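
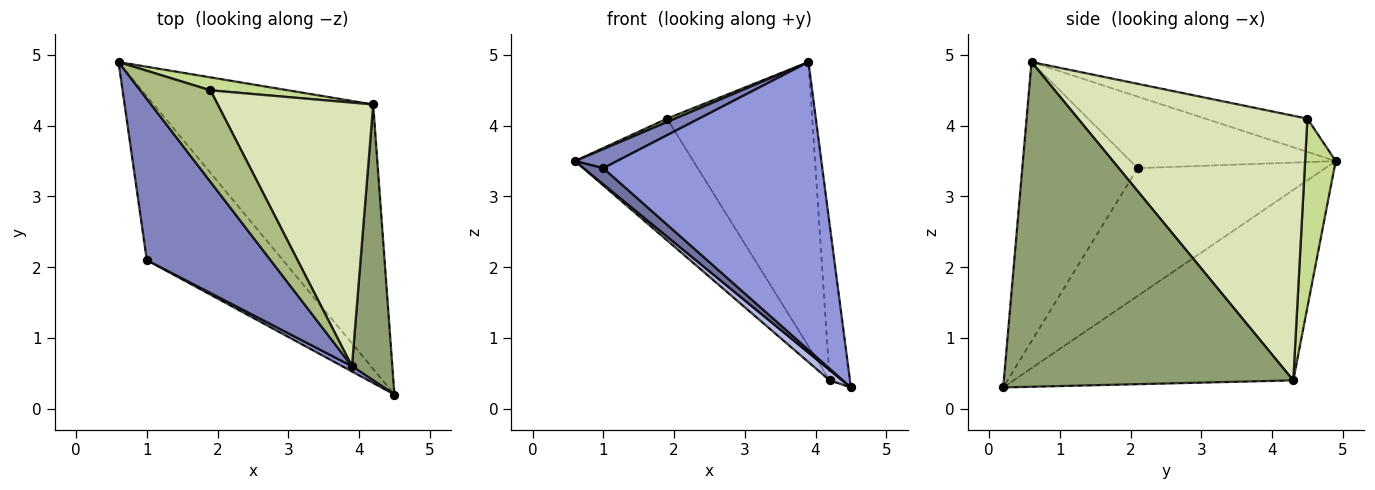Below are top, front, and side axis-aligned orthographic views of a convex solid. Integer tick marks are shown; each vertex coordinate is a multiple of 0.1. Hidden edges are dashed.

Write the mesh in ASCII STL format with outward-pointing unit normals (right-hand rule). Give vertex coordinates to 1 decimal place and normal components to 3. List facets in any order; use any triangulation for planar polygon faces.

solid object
 facet normal -0.683 -0.072 -0.727
  outer loop
   vertex 1.0 2.1 3.4
   vertex 0.6 4.9 3.5
   vertex 4.5 0.2 0.3
  endloop
 endfacet
 facet normal -0.498 -0.102 0.861
  outer loop
   vertex 1.0 2.1 3.4
   vertex 3.9 0.6 4.9
   vertex 0.6 4.9 3.5
  endloop
 endfacet
 facet normal -0.466 -0.885 0.016
  outer loop
   vertex 1.0 2.1 3.4
   vertex 4.5 0.2 0.3
   vertex 3.9 0.6 4.9
  endloop
 endfacet
 facet normal -0.655 -0.030 -0.755
  outer loop
   vertex 4.2 4.3 0.4
   vertex 4.5 0.2 0.3
   vertex 0.6 4.9 3.5
  endloop
 endfacet
 facet normal 0.990 0.069 0.123
  outer loop
   vertex 4.2 4.3 0.4
   vertex 3.9 0.6 4.9
   vertex 4.5 0.2 0.3
  endloop
 endfacet
 facet normal -0.427 -0.034 0.903
  outer loop
   vertex 1.9 4.5 4.1
   vertex 0.6 4.9 3.5
   vertex 3.9 0.6 4.9
  endloop
 endfacet
 facet normal 0.249 0.963 0.103
  outer loop
   vertex 1.9 4.5 4.1
   vertex 4.2 4.3 0.4
   vertex 0.6 4.9 3.5
  endloop
 endfacet
 facet normal 0.757 0.479 0.445
  outer loop
   vertex 1.9 4.5 4.1
   vertex 3.9 0.6 4.9
   vertex 4.2 4.3 0.4
  endloop
 endfacet
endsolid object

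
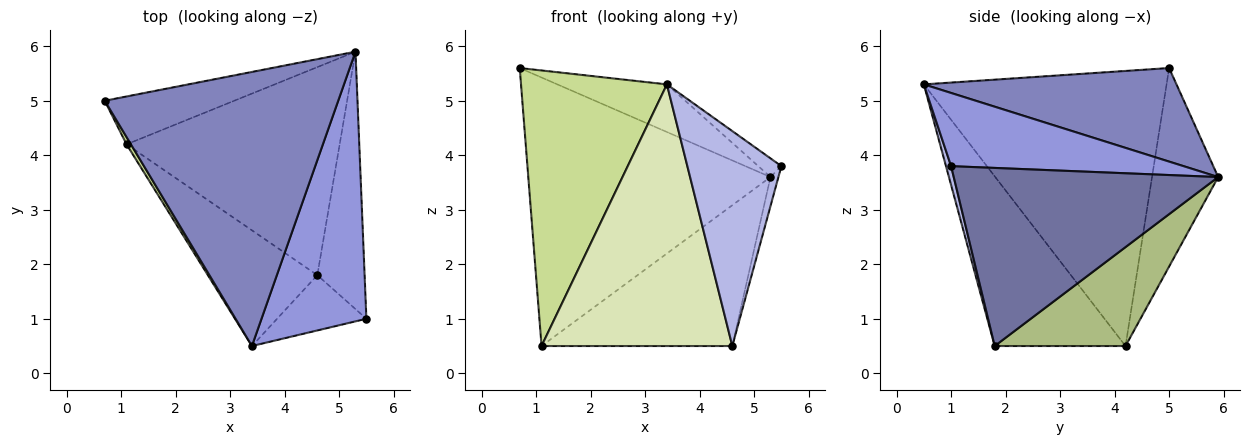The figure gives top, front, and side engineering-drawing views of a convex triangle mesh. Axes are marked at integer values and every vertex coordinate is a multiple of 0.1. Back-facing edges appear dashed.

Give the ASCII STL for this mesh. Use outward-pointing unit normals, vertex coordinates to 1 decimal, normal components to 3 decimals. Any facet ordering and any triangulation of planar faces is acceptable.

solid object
 facet normal 0.966 0.029 -0.256
  outer loop
   vertex 4.6 1.8 0.5
   vertex 5.3 5.9 3.6
   vertex 5.5 1.0 3.8
  endloop
 endfacet
 facet normal 0.367 0.159 0.916
  outer loop
   vertex 3.4 0.5 5.3
   vertex 5.3 5.9 3.6
   vertex 0.7 5.0 5.6
  endloop
 endfacet
 facet normal 0.571 0.057 0.819
  outer loop
   vertex 3.4 0.5 5.3
   vertex 5.5 1.0 3.8
   vertex 5.3 5.9 3.6
  endloop
 endfacet
 facet normal 0.053 -0.967 -0.249
  outer loop
   vertex 3.4 0.5 5.3
   vertex 4.6 1.8 0.5
   vertex 5.5 1.0 3.8
  endloop
 endfacet
 facet normal -0.260 0.951 -0.169
  outer loop
   vertex 1.1 4.2 0.5
   vertex 0.7 5.0 5.6
   vertex 5.3 5.9 3.6
  endloop
 endfacet
 facet normal 0.359 0.523 -0.773
  outer loop
   vertex 1.1 4.2 0.5
   vertex 5.3 5.9 3.6
   vertex 4.6 1.8 0.5
  endloop
 endfacet
 facet normal -0.857 -0.515 0.014
  outer loop
   vertex 1.1 4.2 0.5
   vertex 3.4 0.5 5.3
   vertex 0.7 5.0 5.6
  endloop
 endfacet
 facet normal -0.531 -0.775 -0.343
  outer loop
   vertex 1.1 4.2 0.5
   vertex 4.6 1.8 0.5
   vertex 3.4 0.5 5.3
  endloop
 endfacet
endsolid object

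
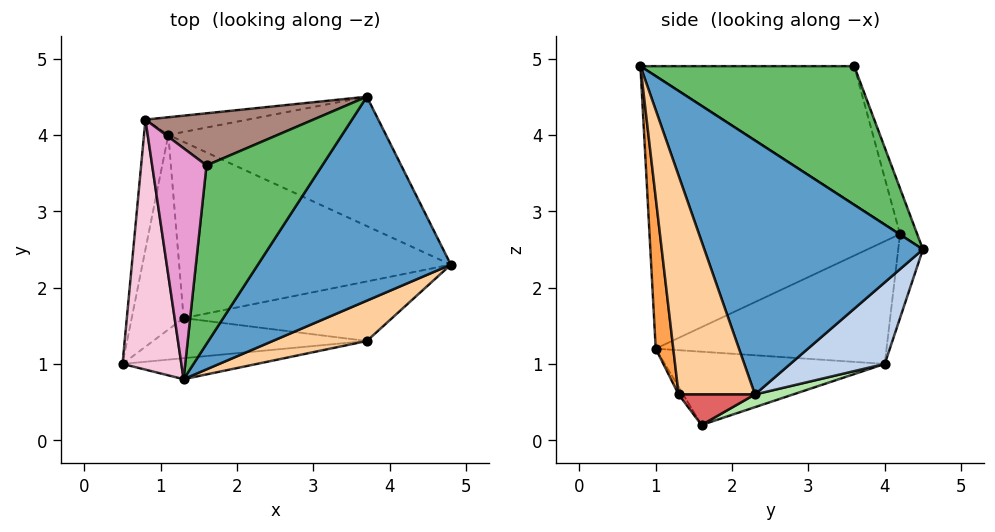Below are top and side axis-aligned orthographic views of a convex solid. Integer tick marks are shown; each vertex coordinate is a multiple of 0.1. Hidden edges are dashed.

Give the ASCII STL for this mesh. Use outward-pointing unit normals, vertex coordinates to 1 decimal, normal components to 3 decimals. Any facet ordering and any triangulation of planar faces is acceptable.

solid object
 facet normal 0.790 -0.123 0.600
  outer loop
   vertex 1.3 0.8 4.9
   vertex 4.8 2.3 0.6
   vertex 3.7 4.5 2.5
  endloop
 endfacet
 facet normal 0.250 0.701 -0.667
  outer loop
   vertex 1.1 4.0 1.0
   vertex 3.7 4.5 2.5
   vertex 4.8 2.3 0.6
  endloop
 endfacet
 facet normal 0.080 -0.994 -0.071
  outer loop
   vertex 3.7 1.3 0.6
   vertex 1.3 0.8 4.9
   vertex 0.5 1.0 1.2
  endloop
 endfacet
 facet normal 0.646 -0.711 0.278
  outer loop
   vertex 3.7 1.3 0.6
   vertex 4.8 2.3 0.6
   vertex 1.3 0.8 4.9
  endloop
 endfacet
 facet normal 0.765 -0.082 0.639
  outer loop
   vertex 1.6 3.6 4.9
   vertex 1.3 0.8 4.9
   vertex 3.7 4.5 2.5
  endloop
 endfacet
 facet normal 0.044 0.319 -0.947
  outer loop
   vertex 1.3 1.6 0.2
   vertex 1.1 4.0 1.0
   vertex 4.8 2.3 0.6
  endloop
 endfacet
 facet normal 0.143 -0.157 -0.977
  outer loop
   vertex 1.3 1.6 0.2
   vertex 4.8 2.3 0.6
   vertex 3.7 1.3 0.6
  endloop
 endfacet
 facet normal -0.810 0.124 -0.574
  outer loop
   vertex 1.3 1.6 0.2
   vertex 0.5 1.0 1.2
   vertex 1.1 4.0 1.0
  endloop
 endfacet
 facet normal -0.019 -0.851 -0.525
  outer loop
   vertex 1.3 1.6 0.2
   vertex 3.7 1.3 0.6
   vertex 0.5 1.0 1.2
  endloop
 endfacet
 facet normal -0.111 0.985 -0.135
  outer loop
   vertex 0.8 4.2 2.7
   vertex 3.7 4.5 2.5
   vertex 1.1 4.0 1.0
  endloop
 endfacet
 facet normal -0.079 0.954 0.289
  outer loop
   vertex 0.8 4.2 2.7
   vertex 1.6 3.6 4.9
   vertex 3.7 4.5 2.5
  endloop
 endfacet
 facet normal -0.965 0.180 -0.191
  outer loop
   vertex 0.8 4.2 2.7
   vertex 1.1 4.0 1.0
   vertex 0.5 1.0 1.2
  endloop
 endfacet
 facet normal -0.926 0.099 0.364
  outer loop
   vertex 0.8 4.2 2.7
   vertex 1.3 0.8 4.9
   vertex 1.6 3.6 4.9
  endloop
 endfacet
 facet normal -0.977 -0.007 0.211
  outer loop
   vertex 0.8 4.2 2.7
   vertex 0.5 1.0 1.2
   vertex 1.3 0.8 4.9
  endloop
 endfacet
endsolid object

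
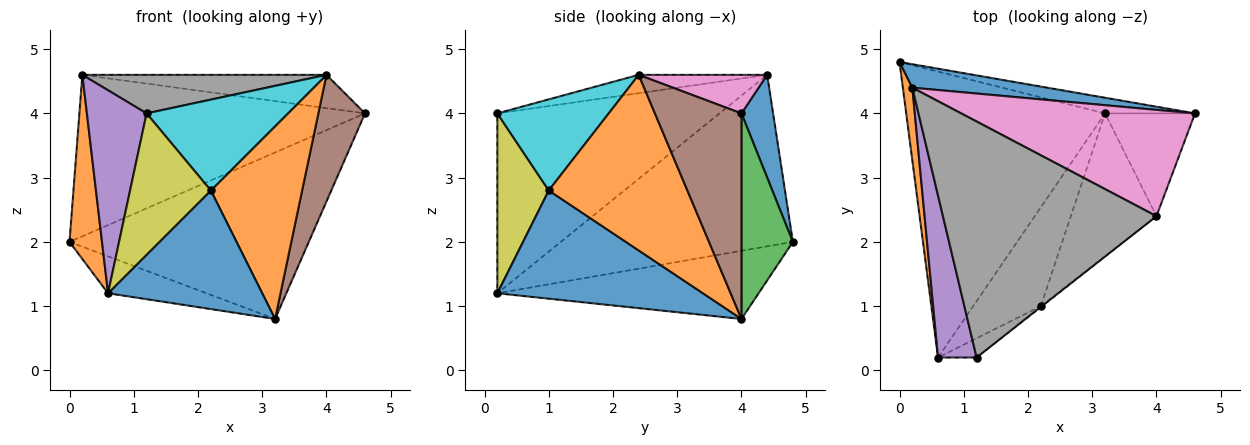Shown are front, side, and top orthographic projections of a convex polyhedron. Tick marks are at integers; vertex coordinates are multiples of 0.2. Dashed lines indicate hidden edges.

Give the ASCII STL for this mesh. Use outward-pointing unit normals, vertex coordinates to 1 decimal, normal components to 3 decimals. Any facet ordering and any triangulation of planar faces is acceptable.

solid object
 facet normal 0.109 0.984 0.143
  outer loop
   vertex 0.2 4.4 4.6
   vertex 4.6 4.0 4.0
   vertex 0.0 4.8 2.0
  endloop
 endfacet
 facet normal -0.989 -0.139 0.055
  outer loop
   vertex 0.2 4.4 4.6
   vertex 0.0 4.8 2.0
   vertex 0.6 0.2 1.2
  endloop
 endfacet
 facet normal 0.209 0.974 -0.091
  outer loop
   vertex 3.2 4.0 0.8
   vertex 0.0 4.8 2.0
   vertex 4.6 4.0 4.0
  endloop
 endfacet
 facet normal -0.322 0.121 -0.939
  outer loop
   vertex 3.2 4.0 0.8
   vertex 0.6 0.2 1.2
   vertex 0.0 4.8 2.0
  endloop
 endfacet
 facet normal -0.946 -0.254 0.203
  outer loop
   vertex 1.2 0.2 4.0
   vertex 0.2 4.4 4.6
   vertex 0.6 0.2 1.2
  endloop
 endfacet
 facet normal 0.821 -0.443 -0.359
  outer loop
   vertex 4.0 2.4 4.6
   vertex 3.2 4.0 0.8
   vertex 4.6 4.0 4.0
  endloop
 endfacet
 facet normal 0.155 0.295 0.943
  outer loop
   vertex 4.0 2.4 4.6
   vertex 4.6 4.0 4.0
   vertex 0.2 4.4 4.6
  endloop
 endfacet
 facet normal -0.085 -0.161 0.983
  outer loop
   vertex 4.0 2.4 4.6
   vertex 0.2 4.4 4.6
   vertex 1.2 0.2 4.0
  endloop
 endfacet
 facet normal 0.533 -0.838 -0.114
  outer loop
   vertex 2.2 1.0 2.8
   vertex 1.2 0.2 4.0
   vertex 0.6 0.2 1.2
  endloop
 endfacet
 facet normal 0.619 -0.785 -0.008
  outer loop
   vertex 2.2 1.0 2.8
   vertex 4.0 2.4 4.6
   vertex 1.2 0.2 4.0
  endloop
 endfacet
 facet normal 0.716 -0.537 -0.447
  outer loop
   vertex 2.2 1.0 2.8
   vertex 0.6 0.2 1.2
   vertex 3.2 4.0 0.8
  endloop
 endfacet
 facet normal 0.773 -0.509 -0.377
  outer loop
   vertex 2.2 1.0 2.8
   vertex 3.2 4.0 0.8
   vertex 4.0 2.4 4.6
  endloop
 endfacet
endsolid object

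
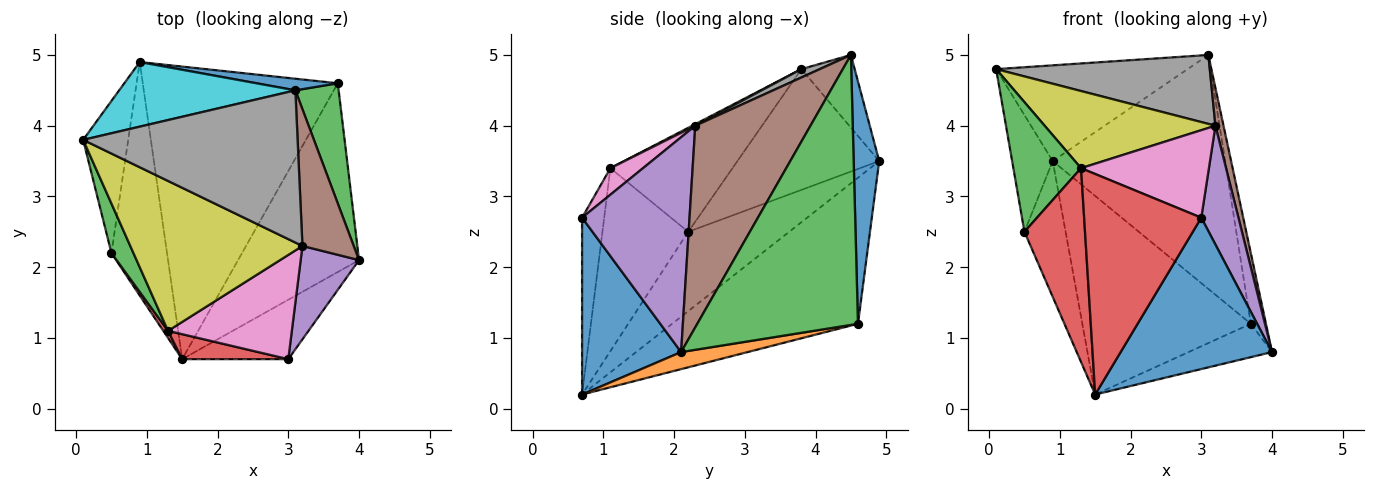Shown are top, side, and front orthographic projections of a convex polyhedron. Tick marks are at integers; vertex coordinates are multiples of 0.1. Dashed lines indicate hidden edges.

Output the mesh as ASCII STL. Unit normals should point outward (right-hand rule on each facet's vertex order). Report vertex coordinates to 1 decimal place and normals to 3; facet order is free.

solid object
 facet normal 0.520 -0.795 -0.312
  outer loop
   vertex 3.0 0.7 2.7
   vertex 1.5 0.7 0.2
   vertex 4.0 2.1 0.8
  endloop
 endfacet
 facet normal 0.137 0.173 -0.975
  outer loop
   vertex 3.7 4.6 1.2
   vertex 4.0 2.1 0.8
   vertex 1.5 0.7 0.2
  endloop
 endfacet
 facet normal 0.983 0.093 0.158
  outer loop
   vertex 3.7 4.6 1.2
   vertex 3.1 4.5 5.0
   vertex 4.0 2.1 0.8
  endloop
 endfacet
 facet normal -0.184 -0.977 0.111
  outer loop
   vertex 1.3 1.1 3.4
   vertex 1.5 0.7 0.2
   vertex 3.0 0.7 2.7
  endloop
 endfacet
 facet normal 0.915 -0.316 0.249
  outer loop
   vertex 3.2 2.3 4.0
   vertex 3.0 0.7 2.7
   vertex 4.0 2.1 0.8
  endloop
 endfacet
 facet normal 0.967 -0.068 0.246
  outer loop
   vertex 3.2 2.3 4.0
   vertex 4.0 2.1 0.8
   vertex 3.1 4.5 5.0
  endloop
 endfacet
 facet normal 0.162 -0.634 0.756
  outer loop
   vertex 3.2 2.3 4.0
   vertex 1.3 1.1 3.4
   vertex 3.0 0.7 2.7
  endloop
 endfacet
 facet normal 0.035 -0.412 0.910
  outer loop
   vertex 3.2 2.3 4.0
   vertex 3.1 4.5 5.0
   vertex 0.1 3.8 4.8
  endloop
 endfacet
 facet normal 0.008 -0.457 0.889
  outer loop
   vertex 3.2 2.3 4.0
   vertex 0.1 3.8 4.8
   vertex 1.3 1.1 3.4
  endloop
 endfacet
 facet normal -0.225 0.808 0.545
  outer loop
   vertex 0.9 4.9 3.5
   vertex 0.1 3.8 4.8
   vertex 3.1 4.5 5.0
  endloop
 endfacet
 facet normal 0.146 0.988 0.049
  outer loop
   vertex 0.9 4.9 3.5
   vertex 3.1 4.5 5.0
   vertex 3.7 4.6 1.2
  endloop
 endfacet
 facet normal -0.527 0.477 -0.703
  outer loop
   vertex 0.9 4.9 3.5
   vertex 3.7 4.6 1.2
   vertex 1.5 0.7 0.2
  endloop
 endfacet
 facet normal -0.860 -0.477 0.182
  outer loop
   vertex 0.5 2.2 2.5
   vertex 1.3 1.1 3.4
   vertex 0.1 3.8 4.8
  endloop
 endfacet
 facet normal -0.817 -0.577 0.021
  outer loop
   vertex 0.5 2.2 2.5
   vertex 1.5 0.7 0.2
   vertex 1.3 1.1 3.4
  endloop
 endfacet
 facet normal -0.905 0.259 -0.338
  outer loop
   vertex 0.5 2.2 2.5
   vertex 0.1 3.8 4.8
   vertex 0.9 4.9 3.5
  endloop
 endfacet
 facet normal -0.777 0.317 -0.544
  outer loop
   vertex 0.5 2.2 2.5
   vertex 0.9 4.9 3.5
   vertex 1.5 0.7 0.2
  endloop
 endfacet
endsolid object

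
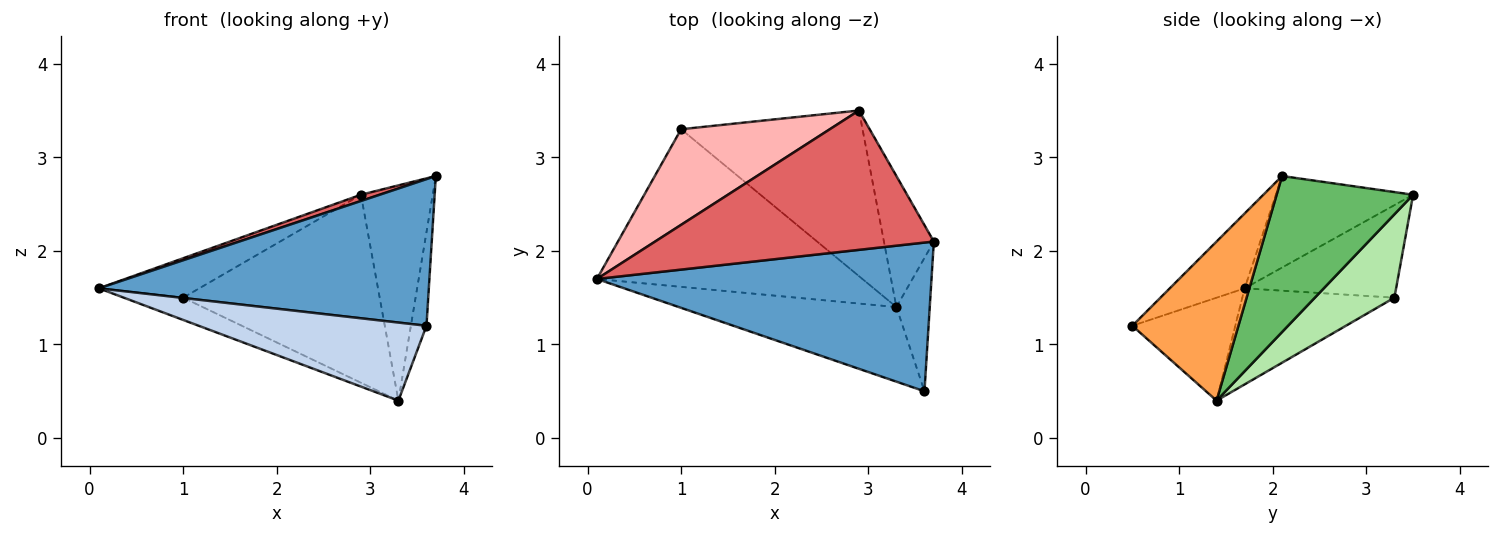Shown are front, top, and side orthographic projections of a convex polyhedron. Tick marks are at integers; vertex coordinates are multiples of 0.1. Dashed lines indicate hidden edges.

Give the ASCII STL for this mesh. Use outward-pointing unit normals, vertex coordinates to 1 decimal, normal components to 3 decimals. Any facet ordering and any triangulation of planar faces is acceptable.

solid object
 facet normal -0.157 -0.693 0.703
  outer loop
   vertex 3.6 0.5 1.2
   vertex 3.7 2.1 2.8
   vertex 0.1 1.7 1.6
  endloop
 endfacet
 facet normal -0.311 -0.687 -0.657
  outer loop
   vertex 3.3 1.4 0.4
   vertex 3.6 0.5 1.2
   vertex 0.1 1.7 1.6
  endloop
 endfacet
 facet normal 0.969 0.142 -0.203
  outer loop
   vertex 3.3 1.4 0.4
   vertex 3.7 2.1 2.8
   vertex 3.6 0.5 1.2
  endloop
 endfacet
 facet normal -0.337 0.131 -0.932
  outer loop
   vertex 1.0 3.3 1.5
   vertex 3.3 1.4 0.4
   vertex 0.1 1.7 1.6
  endloop
 endfacet
 facet normal 0.852 0.448 -0.273
  outer loop
   vertex 2.9 3.5 2.6
   vertex 3.7 2.1 2.8
   vertex 3.3 1.4 0.4
  endloop
 endfacet
 facet normal 0.291 0.718 -0.633
  outer loop
   vertex 2.9 3.5 2.6
   vertex 3.3 1.4 0.4
   vertex 1.0 3.3 1.5
  endloop
 endfacet
 facet normal -0.312 -0.043 0.949
  outer loop
   vertex 2.9 3.5 2.6
   vertex 0.1 1.7 1.6
   vertex 3.7 2.1 2.8
  endloop
 endfacet
 facet normal -0.499 0.331 0.801
  outer loop
   vertex 2.9 3.5 2.6
   vertex 1.0 3.3 1.5
   vertex 0.1 1.7 1.6
  endloop
 endfacet
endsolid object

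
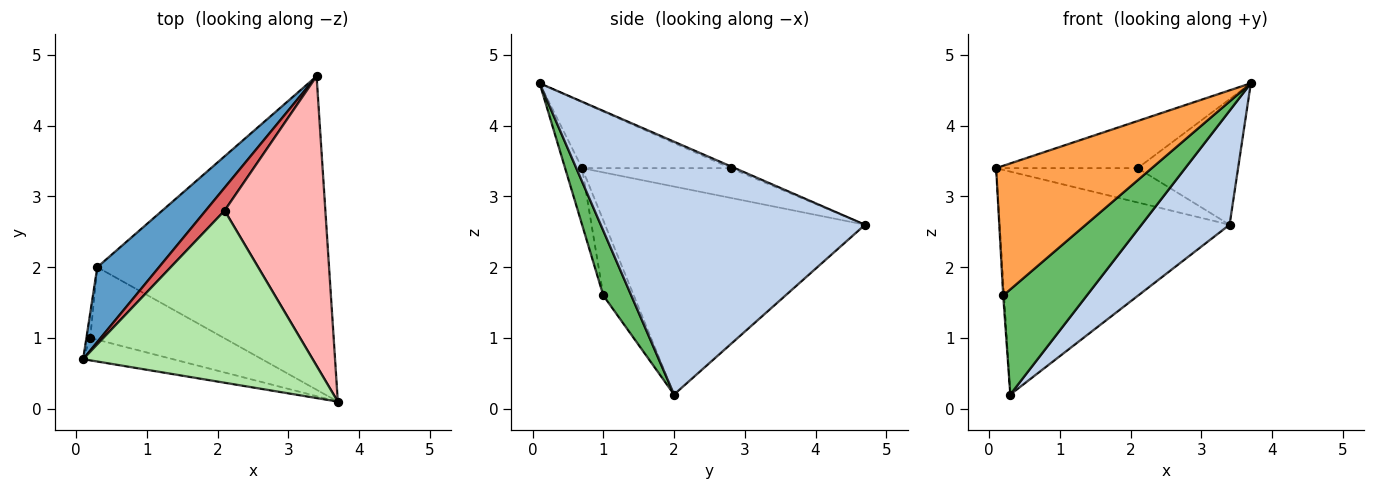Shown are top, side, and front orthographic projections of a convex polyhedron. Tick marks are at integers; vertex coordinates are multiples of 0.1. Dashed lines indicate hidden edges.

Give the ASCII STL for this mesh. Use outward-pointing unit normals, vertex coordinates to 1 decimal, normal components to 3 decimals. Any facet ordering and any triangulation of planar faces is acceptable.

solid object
 facet normal -0.731 0.647 0.217
  outer loop
   vertex 0.3 2.0 0.2
   vertex 0.1 0.7 3.4
   vertex 3.4 4.7 2.6
  endloop
 endfacet
 facet normal 0.716 -0.239 -0.656
  outer loop
   vertex 0.3 2.0 0.2
   vertex 3.4 4.7 2.6
   vertex 3.7 0.1 4.6
  endloop
 endfacet
 facet normal -0.107 -0.980 -0.169
  outer loop
   vertex 0.2 1.0 1.6
   vertex 3.7 0.1 4.6
   vertex 0.1 0.7 3.4
  endloop
 endfacet
 facet normal -0.998 0.029 -0.051
  outer loop
   vertex 0.2 1.0 1.6
   vertex 0.1 0.7 3.4
   vertex 0.3 2.0 0.2
  endloop
 endfacet
 facet normal 0.265 -0.793 -0.548
  outer loop
   vertex 0.2 1.0 1.6
   vertex 0.3 2.0 0.2
   vertex 3.7 0.1 4.6
  endloop
 endfacet
 facet normal -0.267 0.255 0.929
  outer loop
   vertex 2.1 2.8 3.4
   vertex 0.1 0.7 3.4
   vertex 3.7 0.1 4.6
  endloop
 endfacet
 facet normal -0.658 0.626 0.419
  outer loop
   vertex 2.1 2.8 3.4
   vertex 3.4 4.7 2.6
   vertex 0.1 0.7 3.4
  endloop
 endfacet
 facet normal -0.017 0.398 0.917
  outer loop
   vertex 2.1 2.8 3.4
   vertex 3.7 0.1 4.6
   vertex 3.4 4.7 2.6
  endloop
 endfacet
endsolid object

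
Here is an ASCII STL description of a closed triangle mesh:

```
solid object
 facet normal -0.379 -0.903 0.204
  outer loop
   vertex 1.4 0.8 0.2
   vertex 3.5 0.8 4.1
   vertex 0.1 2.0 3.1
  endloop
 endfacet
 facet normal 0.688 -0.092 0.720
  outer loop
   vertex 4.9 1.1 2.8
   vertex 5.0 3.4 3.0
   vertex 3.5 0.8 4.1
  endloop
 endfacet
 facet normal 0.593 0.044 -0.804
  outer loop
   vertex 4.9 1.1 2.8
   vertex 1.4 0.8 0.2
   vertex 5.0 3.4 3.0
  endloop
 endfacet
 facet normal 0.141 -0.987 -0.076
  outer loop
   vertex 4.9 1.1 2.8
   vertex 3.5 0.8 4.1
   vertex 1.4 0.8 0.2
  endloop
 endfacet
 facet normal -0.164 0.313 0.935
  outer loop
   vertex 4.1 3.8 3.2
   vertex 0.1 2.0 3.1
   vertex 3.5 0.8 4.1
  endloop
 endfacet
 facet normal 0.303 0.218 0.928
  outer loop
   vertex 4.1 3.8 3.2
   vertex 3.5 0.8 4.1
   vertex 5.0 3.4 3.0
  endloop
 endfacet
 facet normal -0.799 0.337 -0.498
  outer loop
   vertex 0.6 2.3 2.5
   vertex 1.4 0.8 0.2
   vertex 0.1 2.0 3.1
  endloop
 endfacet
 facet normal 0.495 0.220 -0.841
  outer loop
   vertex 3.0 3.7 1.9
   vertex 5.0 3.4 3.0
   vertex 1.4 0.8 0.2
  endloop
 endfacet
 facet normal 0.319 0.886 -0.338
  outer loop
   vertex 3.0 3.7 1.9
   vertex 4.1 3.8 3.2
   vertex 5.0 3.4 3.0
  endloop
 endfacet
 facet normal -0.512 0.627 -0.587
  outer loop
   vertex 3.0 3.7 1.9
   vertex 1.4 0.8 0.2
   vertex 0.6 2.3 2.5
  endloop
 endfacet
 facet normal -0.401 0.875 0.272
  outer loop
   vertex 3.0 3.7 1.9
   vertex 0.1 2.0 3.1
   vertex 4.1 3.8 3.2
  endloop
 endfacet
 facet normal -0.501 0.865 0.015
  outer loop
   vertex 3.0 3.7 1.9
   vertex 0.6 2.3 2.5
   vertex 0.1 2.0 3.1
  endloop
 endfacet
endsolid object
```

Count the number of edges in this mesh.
18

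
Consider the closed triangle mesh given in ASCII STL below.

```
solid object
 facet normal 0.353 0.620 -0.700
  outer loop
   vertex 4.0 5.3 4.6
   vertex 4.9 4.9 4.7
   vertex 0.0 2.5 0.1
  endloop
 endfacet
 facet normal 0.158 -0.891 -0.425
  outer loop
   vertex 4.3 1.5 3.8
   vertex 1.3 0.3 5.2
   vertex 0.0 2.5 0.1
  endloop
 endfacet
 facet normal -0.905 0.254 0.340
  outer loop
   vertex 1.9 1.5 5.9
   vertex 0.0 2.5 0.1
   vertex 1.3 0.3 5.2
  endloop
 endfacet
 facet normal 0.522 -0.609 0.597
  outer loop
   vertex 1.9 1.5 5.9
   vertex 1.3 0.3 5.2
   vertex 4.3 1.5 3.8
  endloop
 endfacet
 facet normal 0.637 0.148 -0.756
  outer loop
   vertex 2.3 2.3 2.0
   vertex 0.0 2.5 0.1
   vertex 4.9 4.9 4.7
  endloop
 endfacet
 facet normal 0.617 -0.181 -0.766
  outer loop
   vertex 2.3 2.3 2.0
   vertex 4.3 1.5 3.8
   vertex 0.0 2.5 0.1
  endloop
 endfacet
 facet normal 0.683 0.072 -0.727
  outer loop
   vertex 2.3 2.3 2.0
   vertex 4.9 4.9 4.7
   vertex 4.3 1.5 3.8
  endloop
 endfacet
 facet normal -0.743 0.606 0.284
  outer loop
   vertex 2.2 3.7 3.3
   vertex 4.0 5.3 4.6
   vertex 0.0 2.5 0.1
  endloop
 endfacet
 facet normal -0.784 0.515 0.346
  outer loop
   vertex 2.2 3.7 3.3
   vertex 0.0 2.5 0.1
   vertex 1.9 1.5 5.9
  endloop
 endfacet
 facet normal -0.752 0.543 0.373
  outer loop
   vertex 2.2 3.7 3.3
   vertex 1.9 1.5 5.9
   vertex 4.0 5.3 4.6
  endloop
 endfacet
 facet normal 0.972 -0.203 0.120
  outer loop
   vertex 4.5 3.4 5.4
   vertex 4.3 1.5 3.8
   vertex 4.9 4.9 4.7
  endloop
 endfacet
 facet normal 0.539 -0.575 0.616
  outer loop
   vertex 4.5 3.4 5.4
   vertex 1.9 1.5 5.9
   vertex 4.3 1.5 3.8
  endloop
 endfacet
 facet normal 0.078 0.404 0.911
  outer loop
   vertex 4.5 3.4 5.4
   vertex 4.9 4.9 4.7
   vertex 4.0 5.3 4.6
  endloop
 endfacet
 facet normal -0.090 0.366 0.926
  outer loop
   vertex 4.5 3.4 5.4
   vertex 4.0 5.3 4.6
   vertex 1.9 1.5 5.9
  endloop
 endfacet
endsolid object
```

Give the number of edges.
21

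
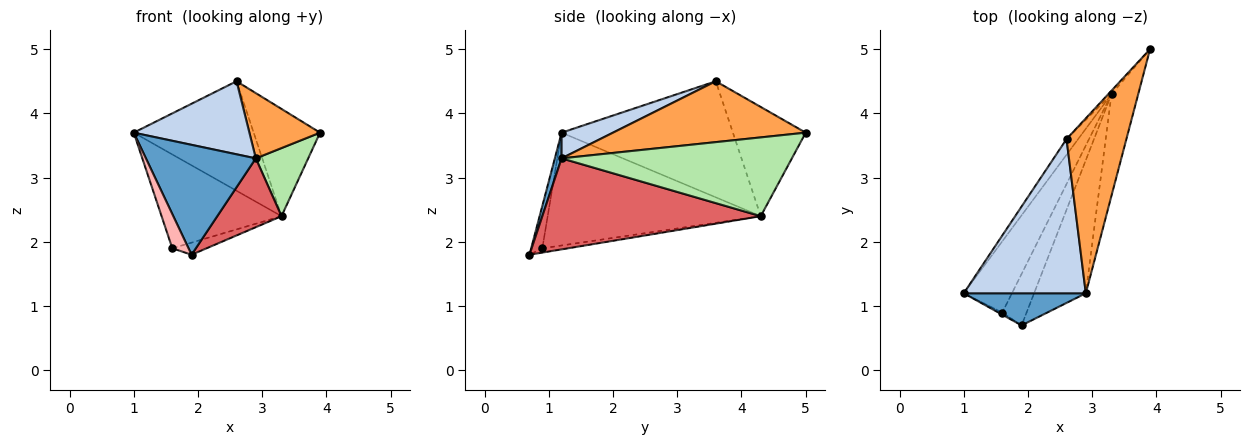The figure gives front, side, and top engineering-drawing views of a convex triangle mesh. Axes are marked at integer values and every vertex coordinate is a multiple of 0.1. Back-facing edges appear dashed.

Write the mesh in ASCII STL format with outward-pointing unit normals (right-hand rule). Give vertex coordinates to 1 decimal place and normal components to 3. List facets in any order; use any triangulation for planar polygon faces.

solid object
 facet normal 0.059 -0.958 0.280
  outer loop
   vertex 2.9 1.2 3.3
   vertex 1.0 1.2 3.7
   vertex 1.9 0.7 1.8
  endloop
 endfacet
 facet normal 0.187 -0.421 0.888
  outer loop
   vertex 2.9 1.2 3.3
   vertex 2.6 3.6 4.5
   vertex 1.0 1.2 3.7
  endloop
 endfacet
 facet normal 0.690 -0.253 0.678
  outer loop
   vertex 2.9 1.2 3.3
   vertex 3.9 5.0 3.7
   vertex 2.6 3.6 4.5
  endloop
 endfacet
 facet normal -0.816 0.572 -0.082
  outer loop
   vertex 3.3 4.3 2.4
   vertex 1.0 1.2 3.7
   vertex 2.6 3.6 4.5
  endloop
 endfacet
 facet normal -0.739 0.674 -0.022
  outer loop
   vertex 3.3 4.3 2.4
   vertex 2.6 3.6 4.5
   vertex 3.9 5.0 3.7
  endloop
 endfacet
 facet normal 0.926 -0.211 -0.314
  outer loop
   vertex 3.3 4.3 2.4
   vertex 3.9 5.0 3.7
   vertex 2.9 1.2 3.3
  endloop
 endfacet
 facet normal 0.842 -0.248 -0.479
  outer loop
   vertex 3.3 4.3 2.4
   vertex 2.9 1.2 3.3
   vertex 1.9 0.7 1.8
  endloop
 endfacet
 facet normal -0.566 -0.823 -0.051
  outer loop
   vertex 1.6 0.9 1.9
   vertex 1.9 0.7 1.8
   vertex 1.0 1.2 3.7
  endloop
 endfacet
 facet normal -0.817 0.460 -0.349
  outer loop
   vertex 1.6 0.9 1.9
   vertex 1.0 1.2 3.7
   vertex 3.3 4.3 2.4
  endloop
 endfacet
 facet normal -0.169 0.226 -0.959
  outer loop
   vertex 1.6 0.9 1.9
   vertex 3.3 4.3 2.4
   vertex 1.9 0.7 1.8
  endloop
 endfacet
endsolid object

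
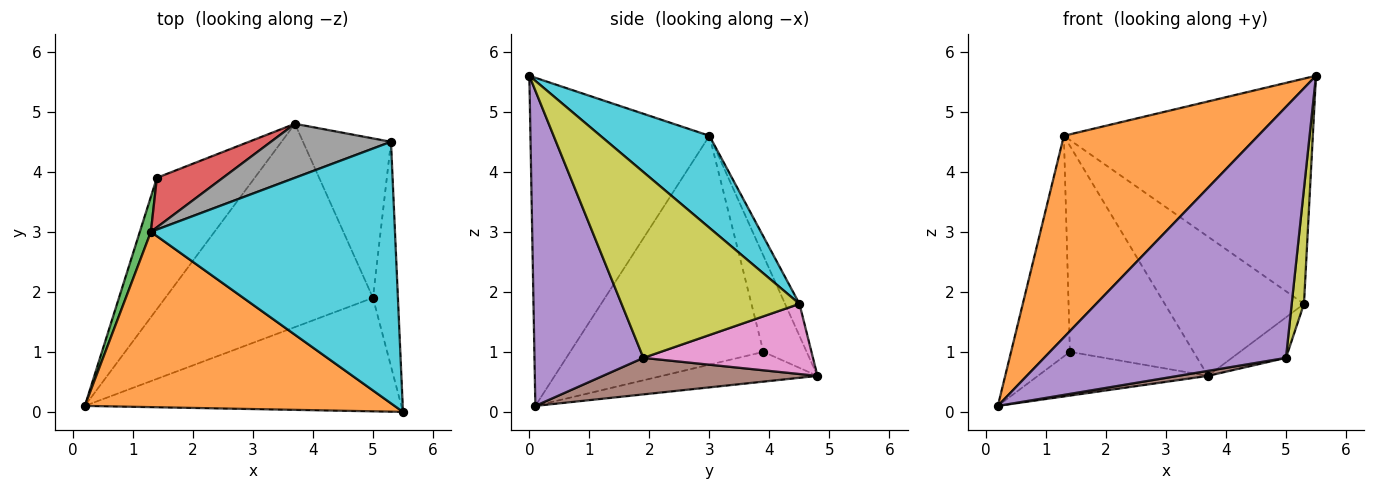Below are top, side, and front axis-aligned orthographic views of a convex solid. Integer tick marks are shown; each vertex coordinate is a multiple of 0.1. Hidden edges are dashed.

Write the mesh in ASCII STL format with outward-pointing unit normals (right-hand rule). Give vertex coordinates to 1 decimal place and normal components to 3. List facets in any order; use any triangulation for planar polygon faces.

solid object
 facet normal -0.277 0.303 -0.912
  outer loop
   vertex 1.4 3.9 1.0
   vertex 3.7 4.8 0.6
   vertex 0.2 0.1 0.1
  endloop
 endfacet
 facet normal -0.571 -0.620 0.539
  outer loop
   vertex 1.3 3.0 4.6
   vertex 0.2 0.1 0.1
   vertex 5.5 0.0 5.6
  endloop
 endfacet
 facet normal -0.956 0.291 0.046
  outer loop
   vertex 1.3 3.0 4.6
   vertex 1.4 3.9 1.0
   vertex 0.2 0.1 0.1
  endloop
 endfacet
 facet normal -0.322 0.921 0.221
  outer loop
   vertex 1.3 3.0 4.6
   vertex 3.7 4.8 0.6
   vertex 1.4 3.9 1.0
  endloop
 endfacet
 facet normal 0.380 -0.843 -0.381
  outer loop
   vertex 5.0 1.9 0.9
   vertex 5.5 0.0 5.6
   vertex 0.2 0.1 0.1
  endloop
 endfacet
 facet normal 0.173 -0.024 -0.985
  outer loop
   vertex 5.0 1.9 0.9
   vertex 0.2 0.1 0.1
   vertex 3.7 4.8 0.6
  endloop
 endfacet
 facet normal 0.612 0.195 -0.767
  outer loop
   vertex 5.3 4.5 1.8
   vertex 5.0 1.9 0.9
   vertex 3.7 4.8 0.6
  endloop
 endfacet
 facet normal -0.096 0.928 0.360
  outer loop
   vertex 5.3 4.5 1.8
   vertex 3.7 4.8 0.6
   vertex 1.3 3.0 4.6
  endloop
 endfacet
 facet normal 0.989 -0.068 -0.133
  outer loop
   vertex 5.3 4.5 1.8
   vertex 5.5 0.0 5.6
   vertex 5.0 1.9 0.9
  endloop
 endfacet
 facet normal 0.275 0.627 0.729
  outer loop
   vertex 5.3 4.5 1.8
   vertex 1.3 3.0 4.6
   vertex 5.5 0.0 5.6
  endloop
 endfacet
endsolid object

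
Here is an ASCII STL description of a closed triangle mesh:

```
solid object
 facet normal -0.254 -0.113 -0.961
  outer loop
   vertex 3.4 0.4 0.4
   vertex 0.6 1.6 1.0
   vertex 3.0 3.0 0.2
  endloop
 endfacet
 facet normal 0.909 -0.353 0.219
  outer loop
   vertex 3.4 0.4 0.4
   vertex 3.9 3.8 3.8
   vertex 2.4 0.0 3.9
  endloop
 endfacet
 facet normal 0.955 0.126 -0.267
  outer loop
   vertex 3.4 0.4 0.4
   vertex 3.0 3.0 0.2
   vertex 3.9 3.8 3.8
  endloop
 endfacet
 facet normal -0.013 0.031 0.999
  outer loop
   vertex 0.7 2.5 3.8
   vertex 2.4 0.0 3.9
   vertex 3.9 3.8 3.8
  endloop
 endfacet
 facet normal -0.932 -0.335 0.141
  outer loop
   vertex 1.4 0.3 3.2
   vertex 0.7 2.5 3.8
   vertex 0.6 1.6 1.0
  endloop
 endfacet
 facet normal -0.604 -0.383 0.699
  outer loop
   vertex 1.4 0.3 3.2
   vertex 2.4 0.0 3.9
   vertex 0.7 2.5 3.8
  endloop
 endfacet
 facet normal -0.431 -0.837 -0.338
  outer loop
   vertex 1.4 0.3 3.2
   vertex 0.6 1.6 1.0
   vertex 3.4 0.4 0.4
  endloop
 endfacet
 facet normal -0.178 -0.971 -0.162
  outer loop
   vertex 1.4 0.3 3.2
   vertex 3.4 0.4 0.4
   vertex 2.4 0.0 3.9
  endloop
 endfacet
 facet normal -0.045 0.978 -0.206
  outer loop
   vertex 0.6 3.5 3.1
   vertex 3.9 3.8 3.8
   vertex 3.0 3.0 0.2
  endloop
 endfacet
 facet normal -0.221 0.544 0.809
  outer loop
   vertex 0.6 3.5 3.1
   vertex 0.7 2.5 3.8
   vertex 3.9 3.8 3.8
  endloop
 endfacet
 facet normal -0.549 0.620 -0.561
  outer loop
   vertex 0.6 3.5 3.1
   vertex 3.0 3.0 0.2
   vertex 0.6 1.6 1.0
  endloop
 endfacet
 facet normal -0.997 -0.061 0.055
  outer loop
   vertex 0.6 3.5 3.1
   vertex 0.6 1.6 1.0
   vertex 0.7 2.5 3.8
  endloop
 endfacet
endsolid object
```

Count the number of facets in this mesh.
12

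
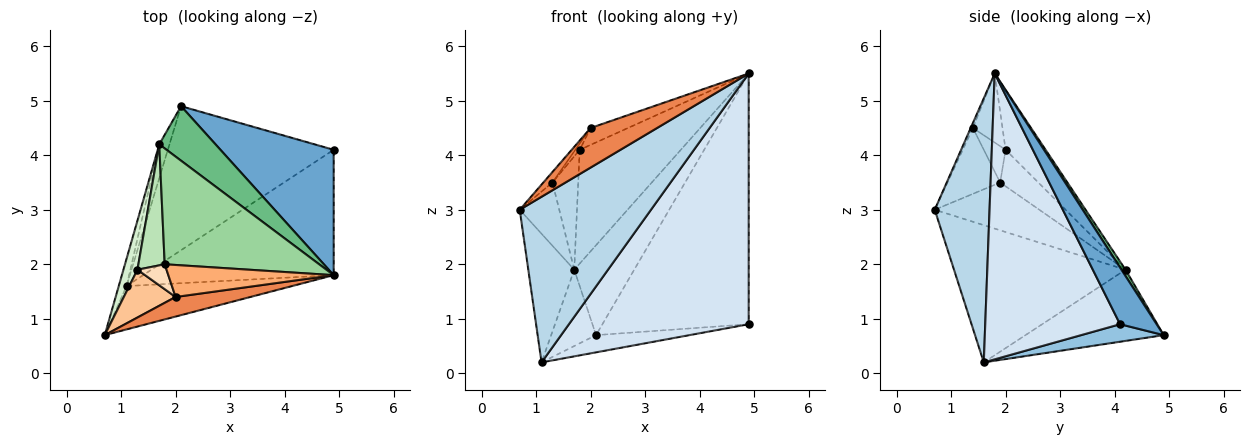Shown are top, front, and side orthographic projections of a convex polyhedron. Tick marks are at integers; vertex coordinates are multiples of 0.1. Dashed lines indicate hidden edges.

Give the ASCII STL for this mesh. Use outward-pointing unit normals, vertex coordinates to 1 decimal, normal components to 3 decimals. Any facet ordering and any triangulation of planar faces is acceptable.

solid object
 facet normal 0.218 0.873 0.436
  outer loop
   vertex 4.9 1.8 5.5
   vertex 4.9 4.1 0.9
   vertex 2.1 4.9 0.7
  endloop
 endfacet
 facet normal 0.104 0.118 -0.988
  outer loop
   vertex 1.1 1.6 0.2
   vertex 2.1 4.9 0.7
   vertex 4.9 4.1 0.9
  endloop
 endfacet
 facet normal 0.375 -0.897 -0.235
  outer loop
   vertex 1.1 1.6 0.2
   vertex 4.9 1.8 5.5
   vertex 0.7 0.7 3.0
  endloop
 endfacet
 facet normal 0.557 -0.743 -0.371
  outer loop
   vertex 1.1 1.6 0.2
   vertex 4.9 4.1 0.9
   vertex 4.9 1.8 5.5
  endloop
 endfacet
 facet normal -0.029 -0.896 0.443
  outer loop
   vertex 2.0 1.4 4.5
   vertex 0.7 0.7 3.0
   vertex 4.9 1.8 5.5
  endloop
 endfacet
 facet normal -0.346 0.438 0.830
  outer loop
   vertex 2.0 1.4 4.5
   vertex 4.9 1.8 5.5
   vertex 1.8 2.0 4.1
  endloop
 endfacet
 facet normal -0.779 0.134 0.612
  outer loop
   vertex 2.0 1.4 4.5
   vertex 1.3 1.9 3.5
   vertex 0.7 0.7 3.0
  endloop
 endfacet
 facet normal -0.772 0.154 0.617
  outer loop
   vertex 2.0 1.4 4.5
   vertex 1.8 2.0 4.1
   vertex 1.3 1.9 3.5
  endloop
 endfacet
 facet normal 0.058 0.854 0.517
  outer loop
   vertex 1.7 4.2 1.9
   vertex 4.9 1.8 5.5
   vertex 2.1 4.9 0.7
  endloop
 endfacet
 facet normal -0.267 0.675 0.687
  outer loop
   vertex 1.7 4.2 1.9
   vertex 1.8 2.0 4.1
   vertex 4.9 1.8 5.5
  endloop
 endfacet
 facet normal -0.711 0.480 0.513
  outer loop
   vertex 1.7 4.2 1.9
   vertex 1.3 1.9 3.5
   vertex 1.8 2.0 4.1
  endloop
 endfacet
 facet normal -0.902 0.341 0.264
  outer loop
   vertex 1.7 4.2 1.9
   vertex 0.7 0.7 3.0
   vertex 1.3 1.9 3.5
  endloop
 endfacet
 facet normal -0.964 0.258 -0.055
  outer loop
   vertex 1.7 4.2 1.9
   vertex 1.1 1.6 0.2
   vertex 0.7 0.7 3.0
  endloop
 endfacet
 facet normal -0.942 0.306 -0.136
  outer loop
   vertex 1.7 4.2 1.9
   vertex 2.1 4.9 0.7
   vertex 1.1 1.6 0.2
  endloop
 endfacet
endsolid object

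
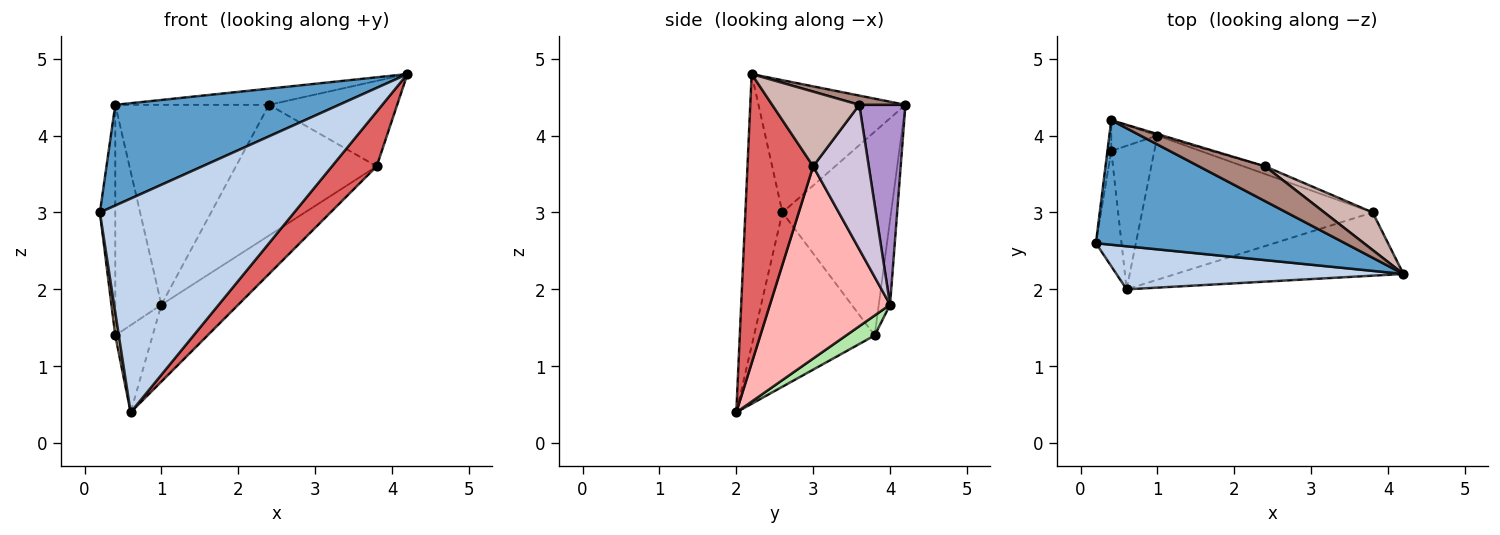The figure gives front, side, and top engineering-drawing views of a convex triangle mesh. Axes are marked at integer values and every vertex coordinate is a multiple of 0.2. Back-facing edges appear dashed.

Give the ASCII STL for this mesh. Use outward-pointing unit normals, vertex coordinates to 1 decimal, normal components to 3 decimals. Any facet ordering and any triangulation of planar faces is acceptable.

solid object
 facet normal -0.382 -0.581 0.719
  outer loop
   vertex 0.4 4.2 4.4
   vertex 0.2 2.6 3.0
   vertex 4.2 2.2 4.8
  endloop
 endfacet
 facet normal -0.184 -0.964 0.194
  outer loop
   vertex 0.6 2.0 0.4
   vertex 4.2 2.2 4.8
   vertex 0.2 2.6 3.0
  endloop
 endfacet
 facet normal -0.990 0.140 -0.019
  outer loop
   vertex 0.4 3.8 1.4
   vertex 0.2 2.6 3.0
   vertex 0.4 4.2 4.4
  endloop
 endfacet
 facet normal -0.989 -0.029 -0.145
  outer loop
   vertex 0.4 3.8 1.4
   vertex 0.6 2.0 0.4
   vertex 0.2 2.6 3.0
  endloop
 endfacet
 facet normal -0.235 0.963 -0.128
  outer loop
   vertex 0.4 3.8 1.4
   vertex 0.4 4.2 4.4
   vertex 1.0 4.0 1.8
  endloop
 endfacet
 facet normal 0.369 0.482 -0.795
  outer loop
   vertex 0.4 3.8 1.4
   vertex 1.0 4.0 1.8
   vertex 0.6 2.0 0.4
  endloop
 endfacet
 facet normal 0.693 -0.472 -0.545
  outer loop
   vertex 3.8 3.0 3.6
   vertex 4.2 2.2 4.8
   vertex 0.6 2.0 0.4
  endloop
 endfacet
 facet normal 0.592 0.379 -0.711
  outer loop
   vertex 3.8 3.0 3.6
   vertex 0.6 2.0 0.4
   vertex 1.0 4.0 1.8
  endloop
 endfacet
 facet normal 0.287 0.958 -0.007
  outer loop
   vertex 2.4 3.6 4.4
   vertex 1.0 4.0 1.8
   vertex 0.4 4.2 4.4
  endloop
 endfacet
 facet normal 0.367 0.929 -0.055
  outer loop
   vertex 2.4 3.6 4.4
   vertex 3.8 3.0 3.6
   vertex 1.0 4.0 1.8
  endloop
 endfacet
 facet normal 0.126 0.418 0.900
  outer loop
   vertex 2.4 3.6 4.4
   vertex 0.4 4.2 4.4
   vertex 4.2 2.2 4.8
  endloop
 endfacet
 facet normal 0.528 0.777 0.342
  outer loop
   vertex 2.4 3.6 4.4
   vertex 4.2 2.2 4.8
   vertex 3.8 3.0 3.6
  endloop
 endfacet
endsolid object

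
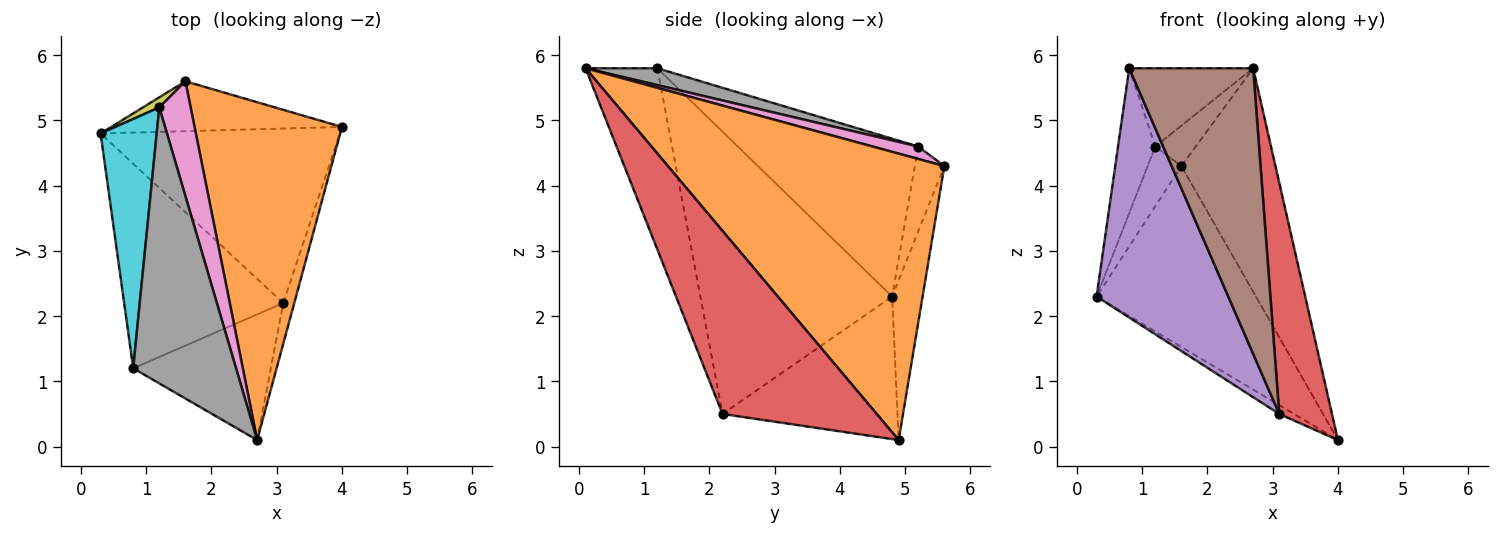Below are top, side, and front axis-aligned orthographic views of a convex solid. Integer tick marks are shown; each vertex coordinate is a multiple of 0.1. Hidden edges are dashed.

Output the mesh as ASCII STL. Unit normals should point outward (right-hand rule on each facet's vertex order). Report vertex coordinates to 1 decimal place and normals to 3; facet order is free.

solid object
 facet normal -0.181 0.948 -0.262
  outer loop
   vertex 1.6 5.6 4.3
   vertex 4.0 4.9 0.1
   vertex 0.3 4.8 2.3
  endloop
 endfacet
 facet normal 0.851 0.290 0.438
  outer loop
   vertex 1.6 5.6 4.3
   vertex 2.7 0.1 5.8
   vertex 4.0 4.9 0.1
  endloop
 endfacet
 facet normal -0.511 0.043 -0.858
  outer loop
   vertex 3.1 2.2 0.5
   vertex 0.3 4.8 2.3
   vertex 4.0 4.9 0.1
  endloop
 endfacet
 facet normal 0.945 -0.323 -0.057
  outer loop
   vertex 3.1 2.2 0.5
   vertex 4.0 4.9 0.1
   vertex 2.7 0.1 5.8
  endloop
 endfacet
 facet normal -0.748 -0.513 -0.421
  outer loop
   vertex 0.8 1.2 5.8
   vertex 0.3 4.8 2.3
   vertex 3.1 2.2 0.5
  endloop
 endfacet
 facet normal -0.468 -0.809 -0.356
  outer loop
   vertex 0.8 1.2 5.8
   vertex 3.1 2.2 0.5
   vertex 2.7 0.1 5.8
  endloop
 endfacet
 facet normal 0.351 0.311 0.883
  outer loop
   vertex 1.2 5.2 4.6
   vertex 2.7 0.1 5.8
   vertex 1.6 5.6 4.3
  endloop
 endfacet
 facet normal 0.156 0.269 0.950
  outer loop
   vertex 1.2 5.2 4.6
   vertex 0.8 1.2 5.8
   vertex 2.7 0.1 5.8
  endloop
 endfacet
 facet normal -0.653 0.747 0.126
  outer loop
   vertex 1.2 5.2 4.6
   vertex 1.6 5.6 4.3
   vertex 0.3 4.8 2.3
  endloop
 endfacet
 facet normal -0.925 0.191 0.329
  outer loop
   vertex 1.2 5.2 4.6
   vertex 0.3 4.8 2.3
   vertex 0.8 1.2 5.8
  endloop
 endfacet
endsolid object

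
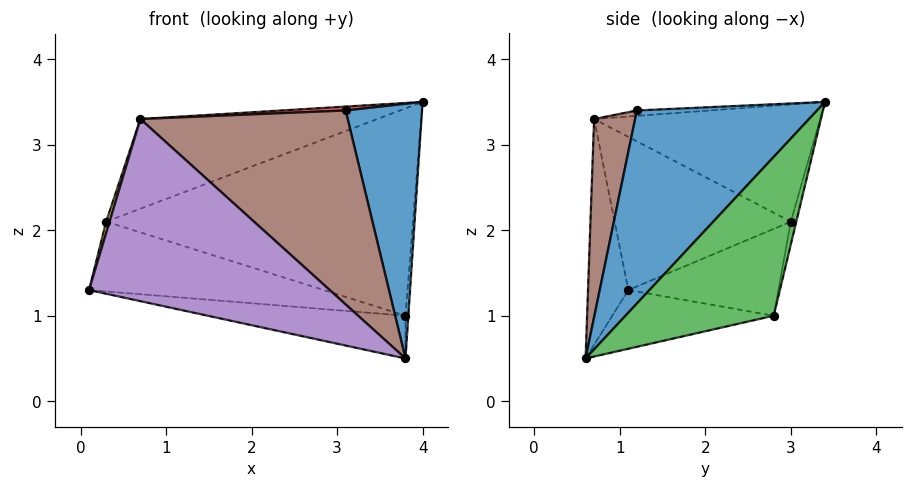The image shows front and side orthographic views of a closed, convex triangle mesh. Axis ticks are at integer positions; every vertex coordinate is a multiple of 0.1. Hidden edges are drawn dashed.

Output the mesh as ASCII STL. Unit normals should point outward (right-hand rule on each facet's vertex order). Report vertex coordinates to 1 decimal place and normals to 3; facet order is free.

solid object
 facet normal 0.881 -0.374 0.290
  outer loop
   vertex 3.1 1.2 3.4
   vertex 3.8 0.6 0.5
   vertex 4.0 3.4 3.5
  endloop
 endfacet
 facet normal -0.178 0.218 -0.960
  outer loop
   vertex 3.8 2.8 1.0
   vertex 3.8 0.6 0.5
   vertex 0.1 1.1 1.3
  endloop
 endfacet
 facet normal 0.996 0.019 -0.084
  outer loop
   vertex 3.8 2.8 1.0
   vertex 4.0 3.4 3.5
   vertex 3.8 0.6 0.5
  endloop
 endfacet
 facet normal -0.035 -0.031 0.999
  outer loop
   vertex 0.7 0.7 3.3
   vertex 3.1 1.2 3.4
   vertex 4.0 3.4 3.5
  endloop
 endfacet
 facet normal -0.163 -0.976 -0.146
  outer loop
   vertex 0.7 0.7 3.3
   vertex 0.1 1.1 1.3
   vertex 3.8 0.6 0.5
  endloop
 endfacet
 facet normal 0.188 -0.952 0.242
  outer loop
   vertex 0.7 0.7 3.3
   vertex 3.8 0.6 0.5
   vertex 3.1 1.2 3.4
  endloop
 endfacet
 facet normal -0.254 0.398 -0.881
  outer loop
   vertex 0.3 3.0 2.1
   vertex 3.8 2.8 1.0
   vertex 0.1 1.1 1.3
  endloop
 endfacet
 facet normal -0.017 0.973 -0.232
  outer loop
   vertex 0.3 3.0 2.1
   vertex 4.0 3.4 3.5
   vertex 3.8 2.8 1.0
  endloop
 endfacet
 facet normal -0.959 -0.019 0.284
  outer loop
   vertex 0.3 3.0 2.1
   vertex 0.1 1.1 1.3
   vertex 0.7 0.7 3.3
  endloop
 endfacet
 facet normal -0.363 0.381 0.851
  outer loop
   vertex 0.3 3.0 2.1
   vertex 0.7 0.7 3.3
   vertex 4.0 3.4 3.5
  endloop
 endfacet
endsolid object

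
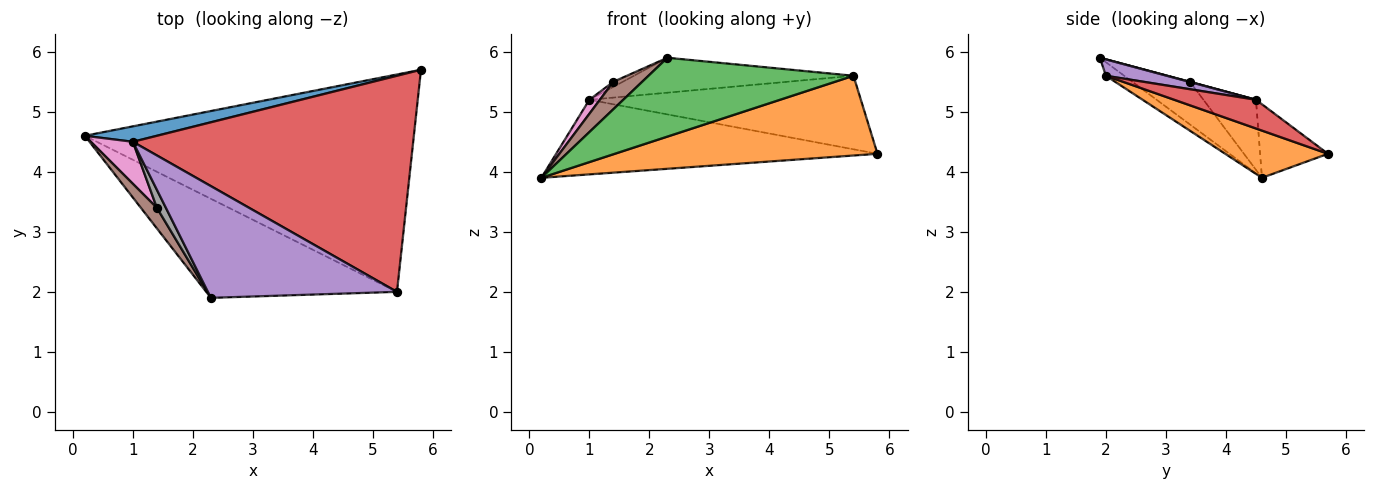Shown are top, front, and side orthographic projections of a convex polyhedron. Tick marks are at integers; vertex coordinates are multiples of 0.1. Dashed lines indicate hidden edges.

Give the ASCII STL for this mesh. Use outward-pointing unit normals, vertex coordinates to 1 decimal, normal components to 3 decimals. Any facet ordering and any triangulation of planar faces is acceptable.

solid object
 facet normal -0.203 0.959 0.198
  outer loop
   vertex 1.0 4.5 5.2
   vertex 5.8 5.7 4.3
   vertex 0.2 4.6 3.9
  endloop
 endfacet
 facet normal 0.134 -0.341 -0.930
  outer loop
   vertex 5.4 2.0 5.6
   vertex 0.2 4.6 3.9
   vertex 5.8 5.7 4.3
  endloop
 endfacet
 facet normal -0.056 -0.622 -0.781
  outer loop
   vertex 5.4 2.0 5.6
   vertex 2.3 1.9 5.9
   vertex 0.2 4.6 3.9
  endloop
 endfacet
 facet normal 0.097 0.321 0.942
  outer loop
   vertex 5.4 2.0 5.6
   vertex 5.8 5.7 4.3
   vertex 1.0 4.5 5.2
  endloop
 endfacet
 facet normal 0.082 0.297 0.951
  outer loop
   vertex 5.4 2.0 5.6
   vertex 1.0 4.5 5.2
   vertex 2.3 1.9 5.9
  endloop
 endfacet
 facet normal -0.848 -0.424 0.318
  outer loop
   vertex 1.4 3.4 5.5
   vertex 0.2 4.6 3.9
   vertex 2.3 1.9 5.9
  endloop
 endfacet
 facet normal -0.845 -0.169 0.507
  outer loop
   vertex 1.4 3.4 5.5
   vertex 1.0 4.5 5.2
   vertex 0.2 4.6 3.9
  endloop
 endfacet
 facet normal 0.025 0.271 0.962
  outer loop
   vertex 1.4 3.4 5.5
   vertex 2.3 1.9 5.9
   vertex 1.0 4.5 5.2
  endloop
 endfacet
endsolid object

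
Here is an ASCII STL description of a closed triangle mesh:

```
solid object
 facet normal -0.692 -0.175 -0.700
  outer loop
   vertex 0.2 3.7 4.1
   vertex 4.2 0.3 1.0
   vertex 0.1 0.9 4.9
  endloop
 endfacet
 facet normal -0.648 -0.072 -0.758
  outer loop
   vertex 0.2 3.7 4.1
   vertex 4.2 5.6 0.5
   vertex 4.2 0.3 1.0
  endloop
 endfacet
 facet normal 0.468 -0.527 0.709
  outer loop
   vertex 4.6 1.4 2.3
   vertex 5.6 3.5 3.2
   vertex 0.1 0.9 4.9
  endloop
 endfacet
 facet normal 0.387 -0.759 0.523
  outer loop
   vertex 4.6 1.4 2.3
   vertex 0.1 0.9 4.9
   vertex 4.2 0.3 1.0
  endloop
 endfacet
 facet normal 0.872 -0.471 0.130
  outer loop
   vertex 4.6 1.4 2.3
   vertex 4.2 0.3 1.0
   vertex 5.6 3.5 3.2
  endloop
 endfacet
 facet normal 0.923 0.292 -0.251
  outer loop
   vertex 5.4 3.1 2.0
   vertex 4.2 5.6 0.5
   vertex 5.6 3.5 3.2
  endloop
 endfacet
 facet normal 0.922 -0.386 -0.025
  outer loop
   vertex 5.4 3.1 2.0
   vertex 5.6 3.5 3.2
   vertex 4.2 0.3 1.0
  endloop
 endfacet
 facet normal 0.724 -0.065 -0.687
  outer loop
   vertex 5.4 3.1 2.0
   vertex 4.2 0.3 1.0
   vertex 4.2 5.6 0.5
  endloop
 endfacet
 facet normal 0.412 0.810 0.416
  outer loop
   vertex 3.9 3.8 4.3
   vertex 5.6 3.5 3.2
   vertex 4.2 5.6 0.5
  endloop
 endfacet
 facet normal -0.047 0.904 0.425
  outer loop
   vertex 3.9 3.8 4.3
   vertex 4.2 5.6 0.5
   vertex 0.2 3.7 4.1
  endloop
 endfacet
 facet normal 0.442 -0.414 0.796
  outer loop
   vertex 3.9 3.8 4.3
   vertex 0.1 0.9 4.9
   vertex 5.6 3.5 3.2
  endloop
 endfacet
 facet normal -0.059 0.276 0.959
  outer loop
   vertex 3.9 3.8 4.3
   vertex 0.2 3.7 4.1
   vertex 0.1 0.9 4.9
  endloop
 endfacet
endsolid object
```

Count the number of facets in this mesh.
12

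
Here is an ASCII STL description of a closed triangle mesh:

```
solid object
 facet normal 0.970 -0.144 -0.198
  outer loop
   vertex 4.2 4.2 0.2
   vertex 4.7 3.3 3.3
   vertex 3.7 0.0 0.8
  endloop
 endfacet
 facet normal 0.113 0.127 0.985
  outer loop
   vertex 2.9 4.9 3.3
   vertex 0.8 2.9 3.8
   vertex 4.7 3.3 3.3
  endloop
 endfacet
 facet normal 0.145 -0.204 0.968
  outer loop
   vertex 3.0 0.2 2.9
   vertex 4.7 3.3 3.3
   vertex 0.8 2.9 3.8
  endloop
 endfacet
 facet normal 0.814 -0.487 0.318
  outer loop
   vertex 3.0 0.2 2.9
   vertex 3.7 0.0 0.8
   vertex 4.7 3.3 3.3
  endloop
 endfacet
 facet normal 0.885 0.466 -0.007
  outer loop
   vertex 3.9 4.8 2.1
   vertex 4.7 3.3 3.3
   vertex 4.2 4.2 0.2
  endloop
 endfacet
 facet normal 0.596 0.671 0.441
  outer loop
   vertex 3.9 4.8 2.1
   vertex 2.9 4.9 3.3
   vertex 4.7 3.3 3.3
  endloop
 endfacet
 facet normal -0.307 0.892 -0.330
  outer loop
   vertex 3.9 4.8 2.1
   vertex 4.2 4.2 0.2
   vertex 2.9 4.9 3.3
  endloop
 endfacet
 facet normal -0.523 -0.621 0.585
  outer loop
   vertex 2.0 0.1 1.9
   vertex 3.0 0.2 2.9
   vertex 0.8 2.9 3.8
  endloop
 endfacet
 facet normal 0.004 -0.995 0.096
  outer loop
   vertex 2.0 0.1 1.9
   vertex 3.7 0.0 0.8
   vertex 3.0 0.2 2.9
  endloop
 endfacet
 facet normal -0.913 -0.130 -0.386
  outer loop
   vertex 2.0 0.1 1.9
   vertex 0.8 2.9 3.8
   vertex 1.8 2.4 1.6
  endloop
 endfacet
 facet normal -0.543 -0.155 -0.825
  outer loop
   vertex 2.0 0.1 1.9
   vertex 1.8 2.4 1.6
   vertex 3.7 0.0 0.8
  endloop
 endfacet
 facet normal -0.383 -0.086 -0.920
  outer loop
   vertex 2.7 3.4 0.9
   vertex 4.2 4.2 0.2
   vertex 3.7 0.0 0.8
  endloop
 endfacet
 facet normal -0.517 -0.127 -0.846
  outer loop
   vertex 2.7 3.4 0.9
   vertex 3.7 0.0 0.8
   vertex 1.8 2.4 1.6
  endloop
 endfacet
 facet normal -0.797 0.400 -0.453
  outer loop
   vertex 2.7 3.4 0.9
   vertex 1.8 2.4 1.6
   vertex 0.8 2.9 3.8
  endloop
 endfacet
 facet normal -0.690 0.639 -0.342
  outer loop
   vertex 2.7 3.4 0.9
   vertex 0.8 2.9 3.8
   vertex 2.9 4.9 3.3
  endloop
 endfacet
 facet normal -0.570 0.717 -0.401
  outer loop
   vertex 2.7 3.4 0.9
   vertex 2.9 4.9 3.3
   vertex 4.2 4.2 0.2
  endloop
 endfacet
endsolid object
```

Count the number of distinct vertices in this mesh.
10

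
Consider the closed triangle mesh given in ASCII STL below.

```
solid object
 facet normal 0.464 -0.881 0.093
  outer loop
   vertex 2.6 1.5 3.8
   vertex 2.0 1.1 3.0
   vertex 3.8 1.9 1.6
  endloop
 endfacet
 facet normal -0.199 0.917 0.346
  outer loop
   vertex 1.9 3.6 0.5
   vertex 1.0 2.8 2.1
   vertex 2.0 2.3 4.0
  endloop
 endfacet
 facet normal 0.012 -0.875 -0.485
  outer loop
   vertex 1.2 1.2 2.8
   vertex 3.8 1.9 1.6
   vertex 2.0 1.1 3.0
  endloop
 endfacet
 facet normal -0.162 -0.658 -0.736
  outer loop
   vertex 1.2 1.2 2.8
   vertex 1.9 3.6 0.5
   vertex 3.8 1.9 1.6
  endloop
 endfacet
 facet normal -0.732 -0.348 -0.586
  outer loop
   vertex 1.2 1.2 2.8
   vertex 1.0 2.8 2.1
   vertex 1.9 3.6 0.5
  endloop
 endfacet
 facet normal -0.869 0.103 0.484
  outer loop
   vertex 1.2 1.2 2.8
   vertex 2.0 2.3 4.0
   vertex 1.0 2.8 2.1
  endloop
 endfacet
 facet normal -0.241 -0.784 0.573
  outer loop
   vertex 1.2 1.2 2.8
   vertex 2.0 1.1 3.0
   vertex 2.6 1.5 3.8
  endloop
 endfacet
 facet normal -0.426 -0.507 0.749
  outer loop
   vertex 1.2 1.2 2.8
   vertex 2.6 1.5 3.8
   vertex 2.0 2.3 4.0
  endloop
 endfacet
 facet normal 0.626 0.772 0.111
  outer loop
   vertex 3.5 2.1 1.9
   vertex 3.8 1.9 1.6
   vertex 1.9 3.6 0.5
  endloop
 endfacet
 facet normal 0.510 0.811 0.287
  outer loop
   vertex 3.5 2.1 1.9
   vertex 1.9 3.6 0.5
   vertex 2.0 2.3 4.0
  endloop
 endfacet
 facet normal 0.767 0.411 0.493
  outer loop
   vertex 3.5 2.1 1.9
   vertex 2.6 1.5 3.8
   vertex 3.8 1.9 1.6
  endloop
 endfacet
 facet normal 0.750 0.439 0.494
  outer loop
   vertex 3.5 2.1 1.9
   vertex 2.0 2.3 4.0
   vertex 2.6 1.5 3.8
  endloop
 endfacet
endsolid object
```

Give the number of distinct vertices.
8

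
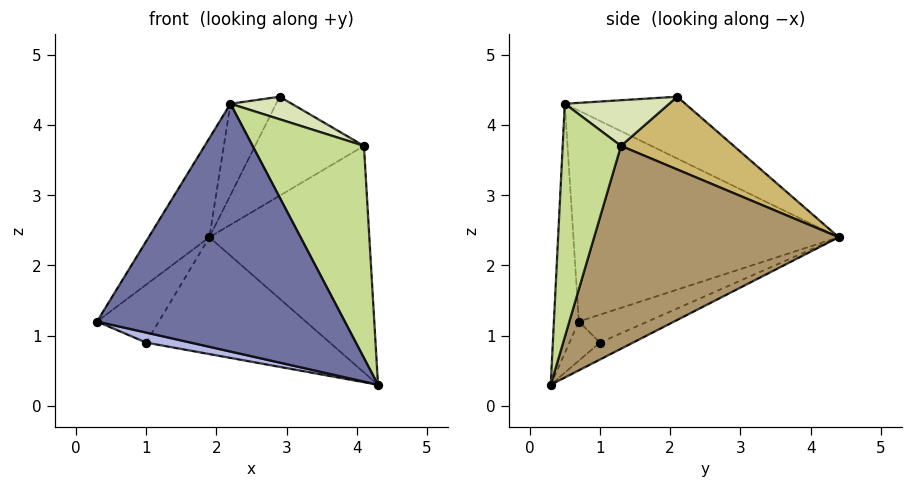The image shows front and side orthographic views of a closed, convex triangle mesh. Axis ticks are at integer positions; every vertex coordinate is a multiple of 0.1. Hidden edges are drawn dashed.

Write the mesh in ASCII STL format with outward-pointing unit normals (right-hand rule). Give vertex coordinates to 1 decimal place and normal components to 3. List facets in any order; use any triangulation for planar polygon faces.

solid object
 facet normal -0.100 -0.995 -0.003
  outer loop
   vertex 2.2 0.5 4.3
   vertex 0.3 0.7 1.2
   vertex 4.3 0.3 0.3
  endloop
 endfacet
 facet normal -0.832 0.190 0.522
  outer loop
   vertex 2.2 0.5 4.3
   vertex 1.9 4.4 2.4
   vertex 0.3 0.7 1.2
  endloop
 endfacet
 facet normal -0.704 0.267 0.659
  outer loop
   vertex 2.2 0.5 4.3
   vertex 2.9 2.1 4.4
   vertex 1.9 4.4 2.4
  endloop
 endfacet
 facet normal -0.239 -0.349 -0.906
  outer loop
   vertex 1.0 1.0 0.9
   vertex 4.3 0.3 0.3
   vertex 0.3 0.7 1.2
  endloop
 endfacet
 facet normal -0.509 0.457 -0.730
  outer loop
   vertex 1.0 1.0 0.9
   vertex 0.3 0.7 1.2
   vertex 1.9 4.4 2.4
  endloop
 endfacet
 facet normal -0.076 0.419 -0.905
  outer loop
   vertex 1.0 1.0 0.9
   vertex 1.9 4.4 2.4
   vertex 4.3 0.3 0.3
  endloop
 endfacet
 facet normal 0.446 -0.851 0.277
  outer loop
   vertex 4.1 1.3 3.7
   vertex 2.2 0.5 4.3
   vertex 4.3 0.3 0.3
  endloop
 endfacet
 facet normal 0.377 -0.221 0.899
  outer loop
   vertex 4.1 1.3 3.7
   vertex 2.9 2.1 4.4
   vertex 2.2 0.5 4.3
  endloop
 endfacet
 facet normal 0.832 0.544 -0.111
  outer loop
   vertex 4.1 1.3 3.7
   vertex 4.3 0.3 0.3
   vertex 1.9 4.4 2.4
  endloop
 endfacet
 facet normal 0.659 0.636 0.402
  outer loop
   vertex 4.1 1.3 3.7
   vertex 1.9 4.4 2.4
   vertex 2.9 2.1 4.4
  endloop
 endfacet
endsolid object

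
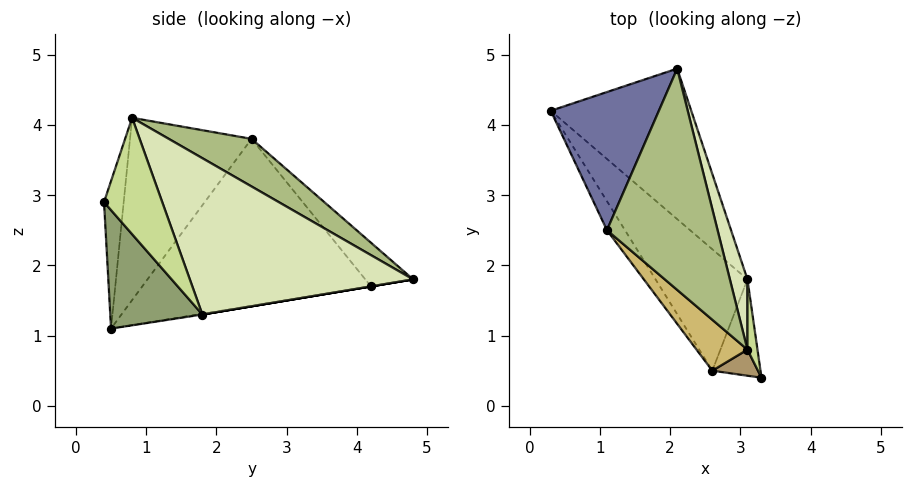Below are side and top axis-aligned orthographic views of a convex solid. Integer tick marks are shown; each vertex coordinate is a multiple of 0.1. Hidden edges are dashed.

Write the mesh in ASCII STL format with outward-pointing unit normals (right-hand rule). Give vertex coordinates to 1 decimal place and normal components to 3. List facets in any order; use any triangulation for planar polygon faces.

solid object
 facet normal -0.269 0.696 0.666
  outer loop
   vertex 1.1 2.5 3.8
   vertex 2.1 4.8 1.8
   vertex 0.3 4.2 1.7
  endloop
 endfacet
 facet normal -0.852 -0.515 -0.092
  outer loop
   vertex 1.1 2.5 3.8
   vertex 0.3 4.2 1.7
   vertex 2.6 0.5 1.1
  endloop
 endfacet
 facet normal 0.000 0.164 -0.986
  outer loop
   vertex 3.1 1.8 1.3
   vertex 0.3 4.2 1.7
   vertex 2.1 4.8 1.8
  endloop
 endfacet
 facet normal -0.008 0.155 -0.988
  outer loop
   vertex 3.1 1.8 1.3
   vertex 2.6 0.5 1.1
   vertex 0.3 4.2 1.7
  endloop
 endfacet
 facet normal 0.888 -0.286 -0.361
  outer loop
   vertex 3.1 1.8 1.3
   vertex 3.3 0.4 2.9
   vertex 2.6 0.5 1.1
  endloop
 endfacet
 facet normal 0.335 0.531 0.778
  outer loop
   vertex 3.1 0.8 4.1
   vertex 2.1 4.8 1.8
   vertex 1.1 2.5 3.8
  endloop
 endfacet
 facet normal 0.969 0.234 0.084
  outer loop
   vertex 3.1 0.8 4.1
   vertex 3.3 0.4 2.9
   vertex 3.1 1.8 1.3
  endloop
 endfacet
 facet normal 0.948 0.298 0.107
  outer loop
   vertex 3.1 0.8 4.1
   vertex 3.1 1.8 1.3
   vertex 2.1 4.8 1.8
  endloop
 endfacet
 facet normal -0.565 -0.807 0.175
  outer loop
   vertex 3.1 0.8 4.1
   vertex 2.6 0.5 1.1
   vertex 3.3 0.4 2.9
  endloop
 endfacet
 facet normal -0.653 -0.736 0.182
  outer loop
   vertex 3.1 0.8 4.1
   vertex 1.1 2.5 3.8
   vertex 2.6 0.5 1.1
  endloop
 endfacet
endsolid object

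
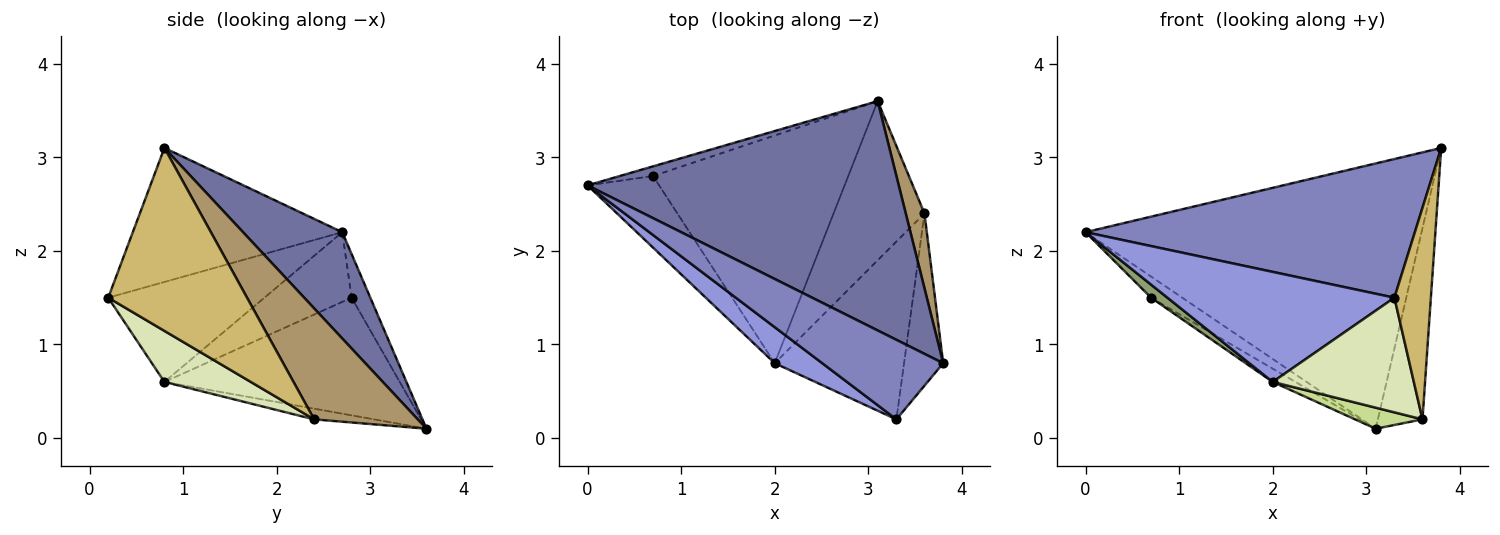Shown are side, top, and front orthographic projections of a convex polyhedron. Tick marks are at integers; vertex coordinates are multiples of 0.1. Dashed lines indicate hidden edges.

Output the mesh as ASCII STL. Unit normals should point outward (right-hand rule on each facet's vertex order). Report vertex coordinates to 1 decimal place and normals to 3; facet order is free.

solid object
 facet normal 0.218 0.738 0.638
  outer loop
   vertex 3.1 3.6 0.1
   vertex 0.0 2.7 2.2
   vertex 3.8 0.8 3.1
  endloop
 endfacet
 facet normal -0.483 -0.760 0.436
  outer loop
   vertex 3.3 0.2 1.5
   vertex 3.8 0.8 3.1
   vertex 0.0 2.7 2.2
  endloop
 endfacet
 facet normal -0.547 -0.795 0.260
  outer loop
   vertex 2.0 0.8 0.6
   vertex 3.3 0.2 1.5
   vertex 0.0 2.7 2.2
  endloop
 endfacet
 facet normal -0.479 0.798 -0.365
  outer loop
   vertex 0.7 2.8 1.5
   vertex 0.0 2.7 2.2
   vertex 3.1 3.6 0.1
  endloop
 endfacet
 facet normal -0.692 -0.130 -0.710
  outer loop
   vertex 0.7 2.8 1.5
   vertex 2.0 0.8 0.6
   vertex 0.0 2.7 2.2
  endloop
 endfacet
 facet normal -0.516 0.050 -0.855
  outer loop
   vertex 0.7 2.8 1.5
   vertex 3.1 3.6 0.1
   vertex 2.0 0.8 0.6
  endloop
 endfacet
 facet normal -0.116 -0.130 -0.985
  outer loop
   vertex 3.6 2.4 0.2
   vertex 2.0 0.8 0.6
   vertex 3.1 3.6 0.1
  endloop
 endfacet
 facet normal 0.315 -0.514 -0.798
  outer loop
   vertex 3.6 2.4 0.2
   vertex 3.3 0.2 1.5
   vertex 2.0 0.8 0.6
  endloop
 endfacet
 facet normal 0.908 0.391 0.153
  outer loop
   vertex 3.6 2.4 0.2
   vertex 3.1 3.6 0.1
   vertex 3.8 0.8 3.1
  endloop
 endfacet
 facet normal 0.947 -0.249 -0.203
  outer loop
   vertex 3.6 2.4 0.2
   vertex 3.8 0.8 3.1
   vertex 3.3 0.2 1.5
  endloop
 endfacet
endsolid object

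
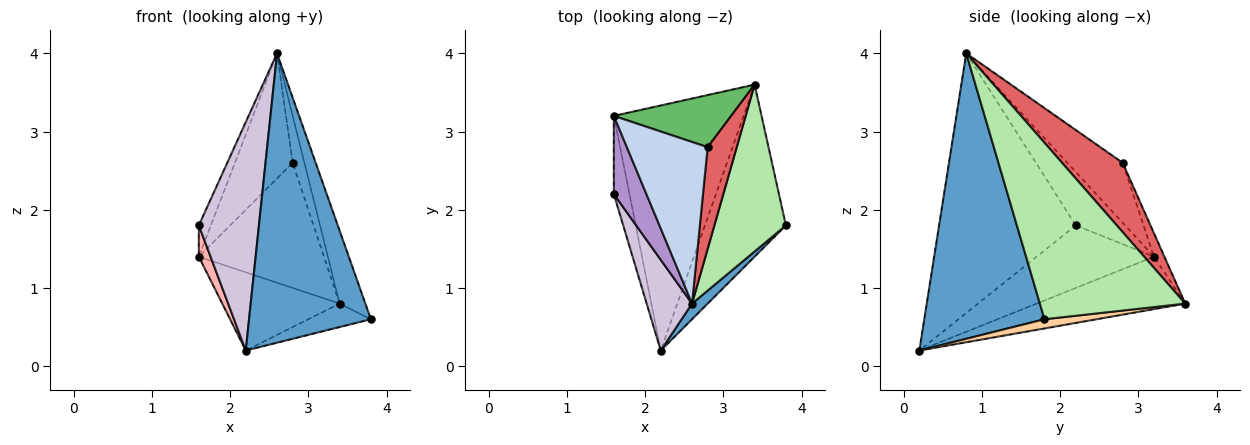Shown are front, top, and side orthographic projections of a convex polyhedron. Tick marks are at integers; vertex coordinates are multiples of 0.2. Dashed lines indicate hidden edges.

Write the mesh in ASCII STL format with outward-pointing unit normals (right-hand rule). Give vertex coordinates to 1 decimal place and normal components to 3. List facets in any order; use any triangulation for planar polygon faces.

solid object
 facet normal 0.702 -0.711 0.038
  outer loop
   vertex 2.6 0.8 4.0
   vertex 2.2 0.2 0.2
   vertex 3.8 1.8 0.6
  endloop
 endfacet
 facet normal -0.506 0.528 0.682
  outer loop
   vertex 2.8 2.8 2.6
   vertex 1.6 3.2 1.4
   vertex 2.6 0.8 4.0
  endloop
 endfacet
 facet normal -0.359 0.284 -0.889
  outer loop
   vertex 3.4 3.6 0.8
   vertex 2.2 0.2 0.2
   vertex 1.6 3.2 1.4
  endloop
 endfacet
 facet normal 0.112 0.134 -0.985
  outer loop
   vertex 3.4 3.6 0.8
   vertex 3.8 1.8 0.6
   vertex 2.2 0.2 0.2
  endloop
 endfacet
 facet normal -0.077 0.920 0.383
  outer loop
   vertex 3.4 3.6 0.8
   vertex 1.6 3.2 1.4
   vertex 2.8 2.8 2.6
  endloop
 endfacet
 facet normal 0.915 0.162 0.370
  outer loop
   vertex 3.4 3.6 0.8
   vertex 2.6 0.8 4.0
   vertex 3.8 1.8 0.6
  endloop
 endfacet
 facet normal 0.908 0.176 0.381
  outer loop
   vertex 3.4 3.6 0.8
   vertex 2.8 2.8 2.6
   vertex 2.6 0.8 4.0
  endloop
 endfacet
 facet normal -0.966 -0.097 -0.241
  outer loop
   vertex 1.6 2.2 1.8
   vertex 1.6 3.2 1.4
   vertex 2.2 0.2 0.2
  endloop
 endfacet
 facet normal -0.836 0.204 0.510
  outer loop
   vertex 1.6 2.2 1.8
   vertex 2.6 0.8 4.0
   vertex 1.6 3.2 1.4
  endloop
 endfacet
 facet normal -0.904 -0.398 0.158
  outer loop
   vertex 1.6 2.2 1.8
   vertex 2.2 0.2 0.2
   vertex 2.6 0.8 4.0
  endloop
 endfacet
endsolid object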